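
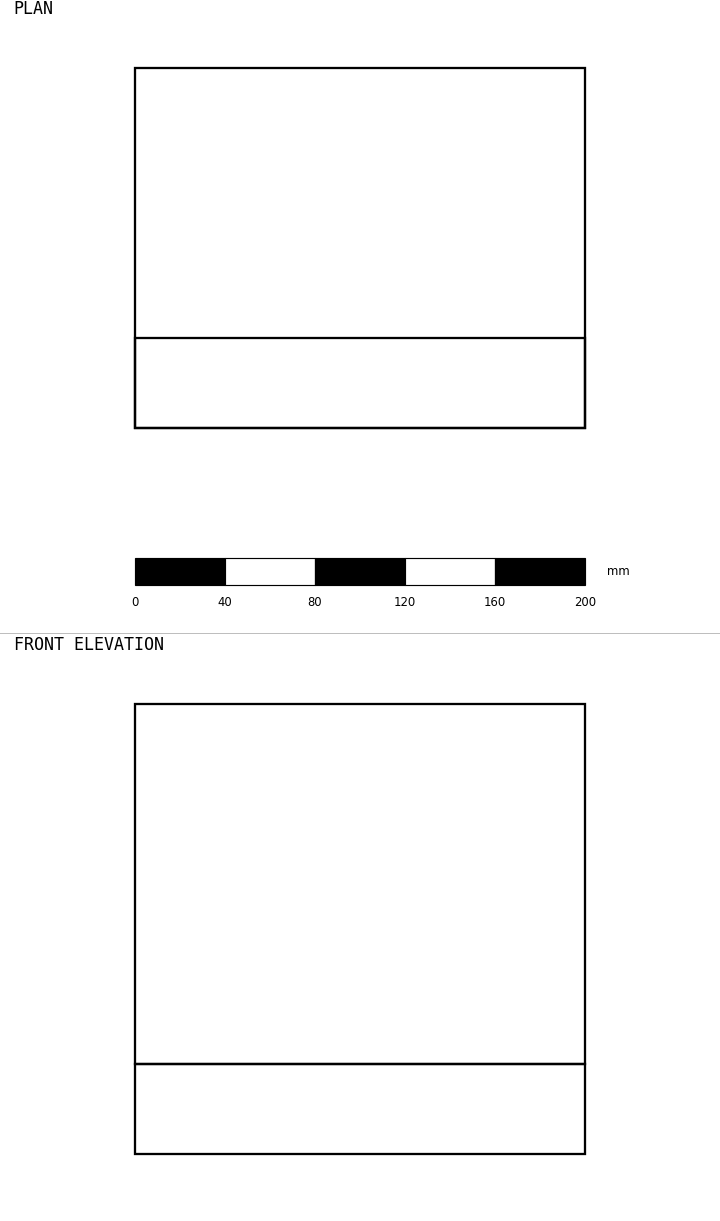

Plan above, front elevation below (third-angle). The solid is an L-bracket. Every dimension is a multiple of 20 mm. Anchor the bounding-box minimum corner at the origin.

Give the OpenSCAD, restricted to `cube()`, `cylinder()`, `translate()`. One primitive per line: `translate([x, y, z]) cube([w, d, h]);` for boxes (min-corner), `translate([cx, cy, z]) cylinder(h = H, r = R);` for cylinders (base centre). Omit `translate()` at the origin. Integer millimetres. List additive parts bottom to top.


cube([200, 160, 40]);
translate([0, 0, 40]) cube([200, 40, 160]);


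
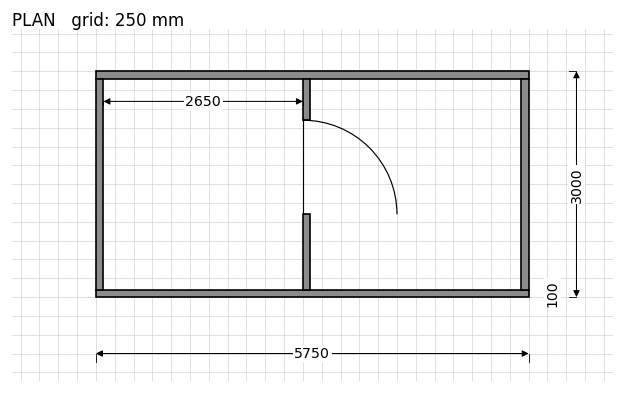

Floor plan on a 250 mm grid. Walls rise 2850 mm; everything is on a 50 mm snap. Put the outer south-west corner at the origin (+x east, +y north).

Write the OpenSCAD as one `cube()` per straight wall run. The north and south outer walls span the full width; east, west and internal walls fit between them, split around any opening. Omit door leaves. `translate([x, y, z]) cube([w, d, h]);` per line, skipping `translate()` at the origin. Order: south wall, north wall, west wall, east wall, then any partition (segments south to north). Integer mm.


cube([5750, 100, 2850]);
translate([0, 2900, 0]) cube([5750, 100, 2850]);
translate([0, 100, 0]) cube([100, 2800, 2850]);
translate([5650, 100, 0]) cube([100, 2800, 2850]);
translate([2750, 100, 0]) cube([100, 1000, 2850]);
translate([2750, 2350, 0]) cube([100, 550, 2850]);


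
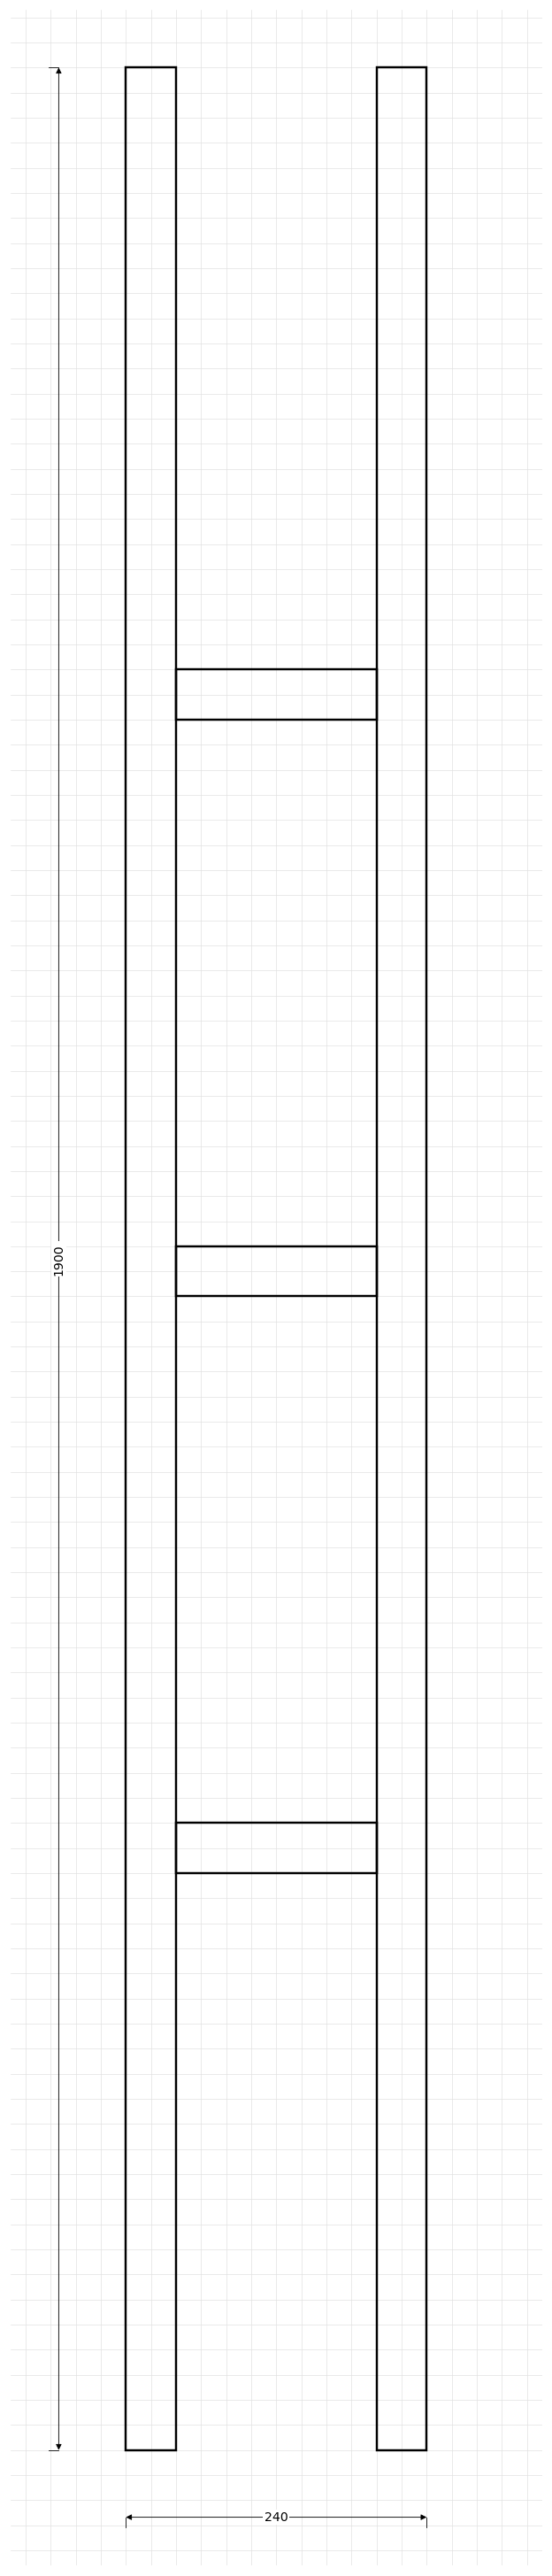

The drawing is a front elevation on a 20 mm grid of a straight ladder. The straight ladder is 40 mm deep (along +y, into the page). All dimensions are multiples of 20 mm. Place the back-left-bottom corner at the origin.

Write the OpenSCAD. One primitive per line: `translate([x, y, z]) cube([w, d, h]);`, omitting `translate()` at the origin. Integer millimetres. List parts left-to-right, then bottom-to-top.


cube([40, 40, 1900]);
translate([40, 0, 460]) cube([160, 40, 40]);
translate([40, 0, 920]) cube([160, 40, 40]);
translate([40, 0, 1380]) cube([160, 40, 40]);
translate([200, 0, 0]) cube([40, 40, 1900]);


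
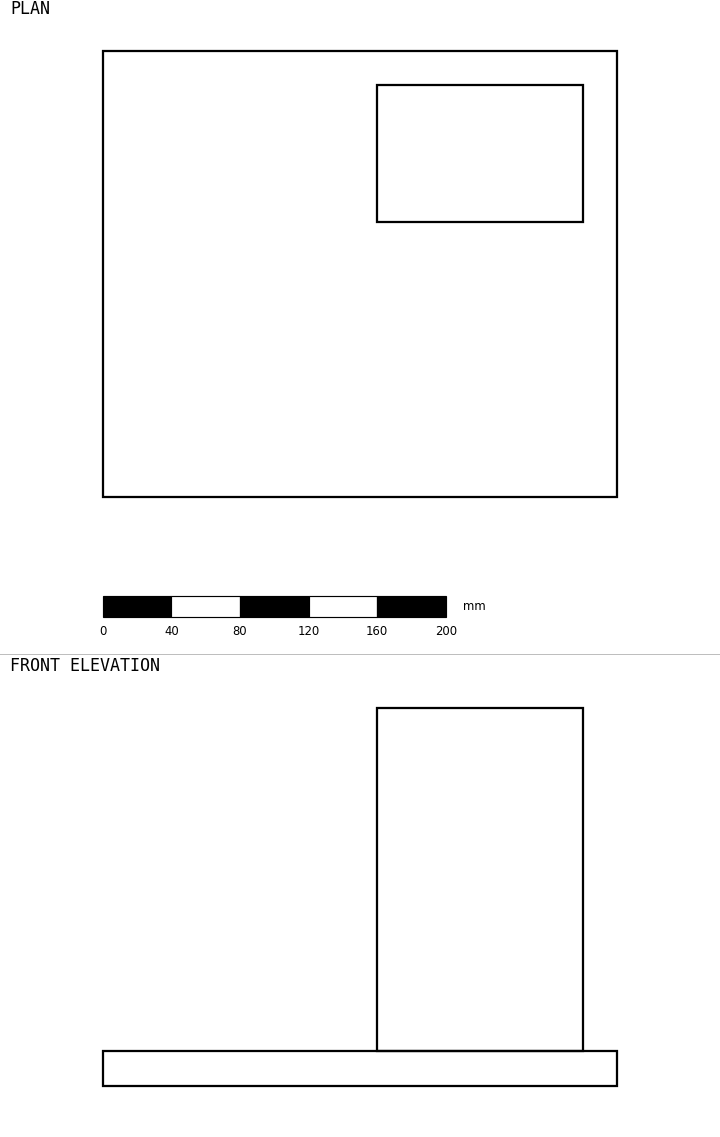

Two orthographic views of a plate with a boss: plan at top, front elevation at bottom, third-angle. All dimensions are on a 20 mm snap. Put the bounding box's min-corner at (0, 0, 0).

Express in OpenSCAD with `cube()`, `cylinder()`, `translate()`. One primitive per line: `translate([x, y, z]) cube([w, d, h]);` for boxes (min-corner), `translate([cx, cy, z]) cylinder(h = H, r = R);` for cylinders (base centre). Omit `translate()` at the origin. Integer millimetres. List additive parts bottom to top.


cube([300, 260, 20]);
translate([160, 160, 20]) cube([120, 80, 200]);


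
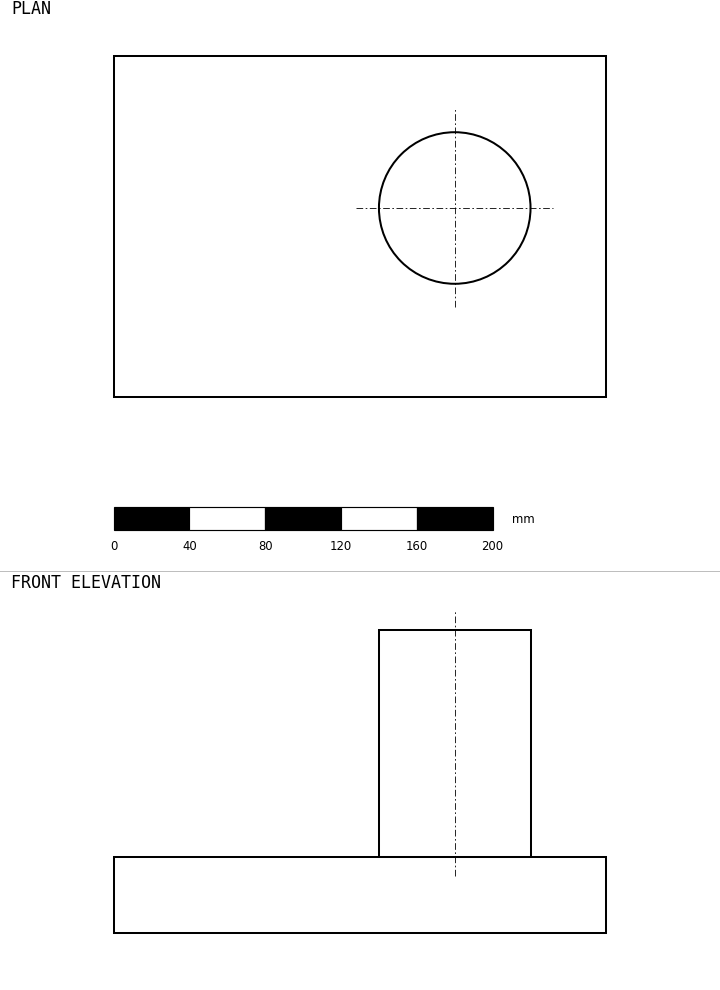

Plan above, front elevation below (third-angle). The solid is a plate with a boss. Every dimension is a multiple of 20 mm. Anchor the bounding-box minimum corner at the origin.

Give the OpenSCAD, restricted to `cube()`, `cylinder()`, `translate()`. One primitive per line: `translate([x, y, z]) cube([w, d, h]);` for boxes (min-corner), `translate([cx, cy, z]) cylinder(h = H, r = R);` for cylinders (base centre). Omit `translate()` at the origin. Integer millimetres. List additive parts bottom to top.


cube([260, 180, 40]);
translate([180, 100, 40]) cylinder(h = 120, r = 40);


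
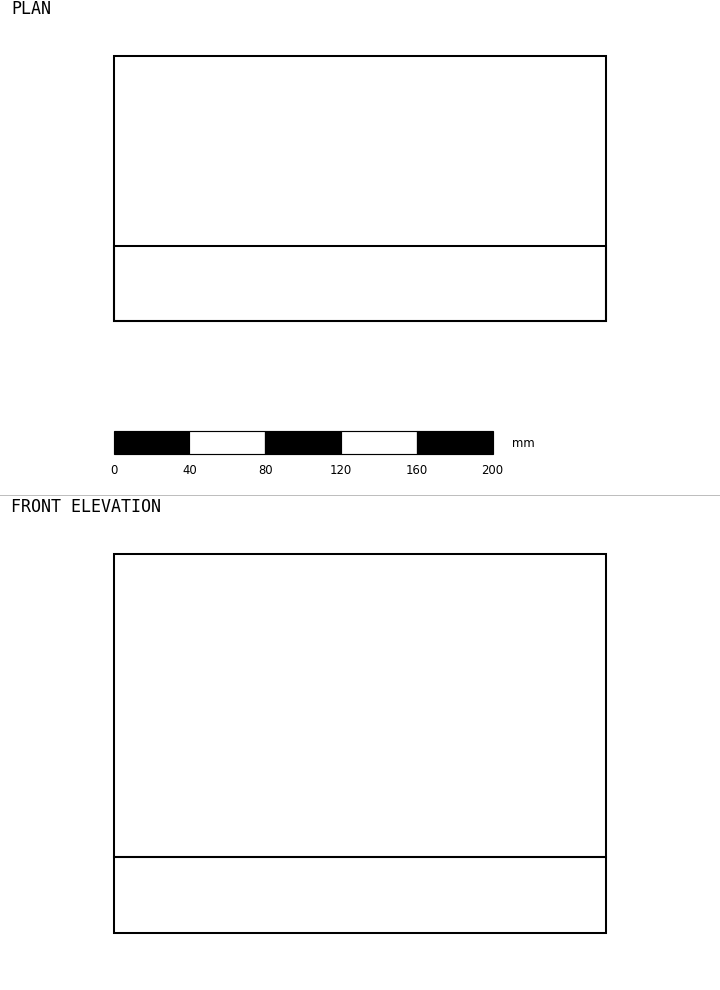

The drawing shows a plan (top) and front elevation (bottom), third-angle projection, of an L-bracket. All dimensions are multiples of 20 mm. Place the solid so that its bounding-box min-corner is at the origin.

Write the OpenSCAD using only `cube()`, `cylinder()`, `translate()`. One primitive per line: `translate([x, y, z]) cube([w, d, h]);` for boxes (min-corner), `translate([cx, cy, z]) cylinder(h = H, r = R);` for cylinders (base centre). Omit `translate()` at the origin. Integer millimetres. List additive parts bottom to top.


cube([260, 140, 40]);
translate([0, 0, 40]) cube([260, 40, 160]);


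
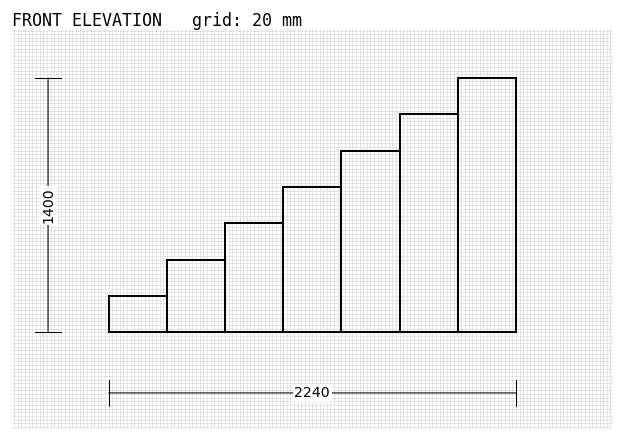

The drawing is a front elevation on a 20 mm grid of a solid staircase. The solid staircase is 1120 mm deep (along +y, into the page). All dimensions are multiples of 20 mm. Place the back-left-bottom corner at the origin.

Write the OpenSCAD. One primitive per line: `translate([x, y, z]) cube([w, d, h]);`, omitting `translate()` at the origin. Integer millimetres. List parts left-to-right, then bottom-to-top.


cube([320, 1120, 200]);
translate([320, 0, 0]) cube([320, 1120, 400]);
translate([640, 0, 0]) cube([320, 1120, 600]);
translate([960, 0, 0]) cube([320, 1120, 800]);
translate([1280, 0, 0]) cube([320, 1120, 1000]);
translate([1600, 0, 0]) cube([320, 1120, 1200]);
translate([1920, 0, 0]) cube([320, 1120, 1400]);


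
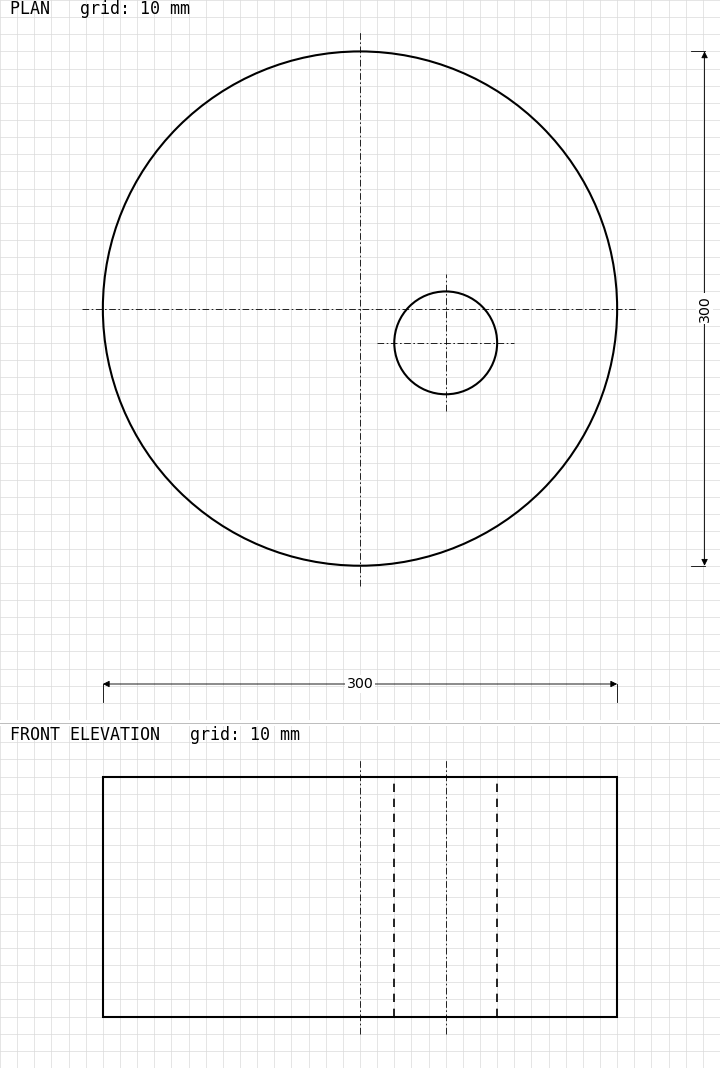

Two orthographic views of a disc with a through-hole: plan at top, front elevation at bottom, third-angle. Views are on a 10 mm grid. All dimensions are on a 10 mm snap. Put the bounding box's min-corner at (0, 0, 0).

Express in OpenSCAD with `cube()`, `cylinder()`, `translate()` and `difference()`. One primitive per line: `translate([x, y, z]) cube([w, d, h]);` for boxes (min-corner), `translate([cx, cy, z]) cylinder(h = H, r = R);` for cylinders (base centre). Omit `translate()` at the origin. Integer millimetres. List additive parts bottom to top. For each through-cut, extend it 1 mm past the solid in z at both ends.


difference() {
  translate([150, 150, 0]) cylinder(h = 140, r = 150);
  translate([200, 130, -1]) cylinder(h = 142, r = 30);
}


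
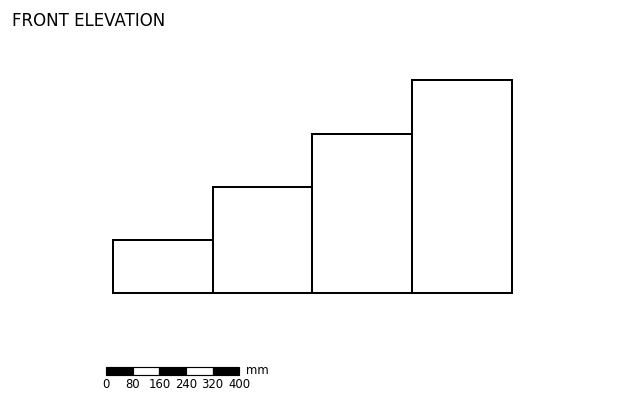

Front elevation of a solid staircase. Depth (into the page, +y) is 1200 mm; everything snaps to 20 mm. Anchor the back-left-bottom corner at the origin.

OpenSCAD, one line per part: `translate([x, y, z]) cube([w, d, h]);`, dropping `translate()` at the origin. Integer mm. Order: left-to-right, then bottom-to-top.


cube([300, 1200, 160]);
translate([300, 0, 0]) cube([300, 1200, 320]);
translate([600, 0, 0]) cube([300, 1200, 480]);
translate([900, 0, 0]) cube([300, 1200, 640]);


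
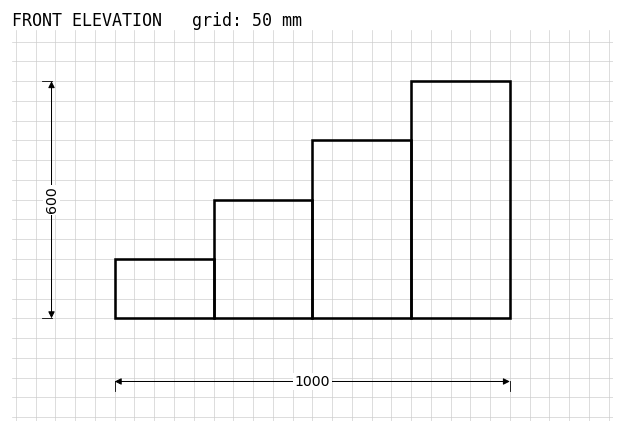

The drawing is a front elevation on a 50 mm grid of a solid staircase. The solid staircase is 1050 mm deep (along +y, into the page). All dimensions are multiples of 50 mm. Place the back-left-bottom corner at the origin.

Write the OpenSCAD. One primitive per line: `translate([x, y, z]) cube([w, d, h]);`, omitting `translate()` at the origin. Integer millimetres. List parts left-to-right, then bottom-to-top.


cube([250, 1050, 150]);
translate([250, 0, 0]) cube([250, 1050, 300]);
translate([500, 0, 0]) cube([250, 1050, 450]);
translate([750, 0, 0]) cube([250, 1050, 600]);


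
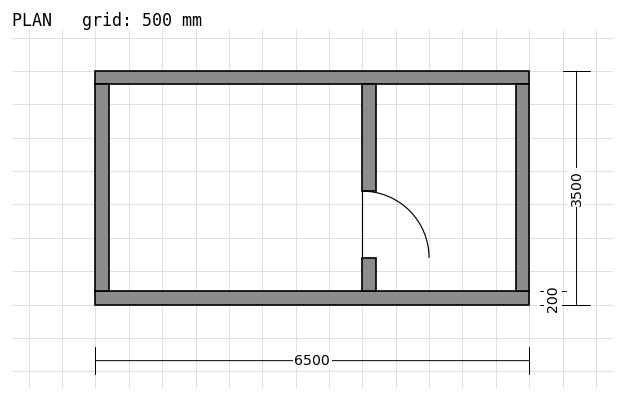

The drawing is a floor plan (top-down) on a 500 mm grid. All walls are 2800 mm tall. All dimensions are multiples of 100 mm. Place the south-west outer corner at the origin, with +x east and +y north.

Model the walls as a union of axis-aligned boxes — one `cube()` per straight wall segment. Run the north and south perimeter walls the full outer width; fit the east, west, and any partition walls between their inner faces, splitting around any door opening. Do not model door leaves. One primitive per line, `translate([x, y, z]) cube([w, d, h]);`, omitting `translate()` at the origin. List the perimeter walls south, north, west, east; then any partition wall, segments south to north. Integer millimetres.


cube([6500, 200, 2800]);
translate([0, 3300, 0]) cube([6500, 200, 2800]);
translate([0, 200, 0]) cube([200, 3100, 2800]);
translate([6300, 200, 0]) cube([200, 3100, 2800]);
translate([4000, 200, 0]) cube([200, 500, 2800]);
translate([4000, 1700, 0]) cube([200, 1600, 2800]);


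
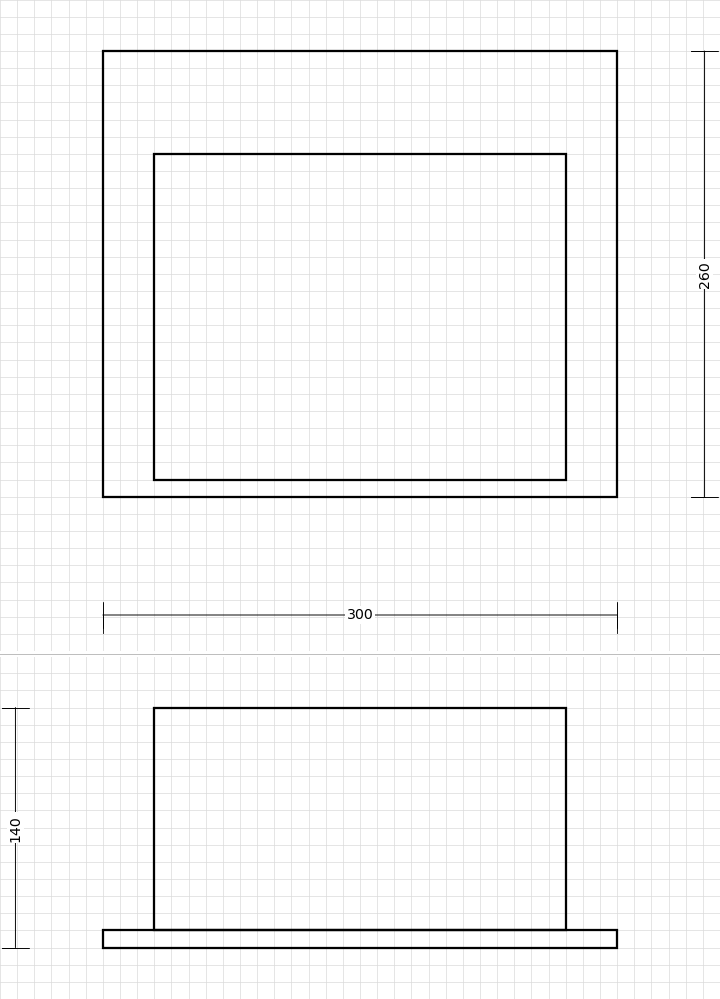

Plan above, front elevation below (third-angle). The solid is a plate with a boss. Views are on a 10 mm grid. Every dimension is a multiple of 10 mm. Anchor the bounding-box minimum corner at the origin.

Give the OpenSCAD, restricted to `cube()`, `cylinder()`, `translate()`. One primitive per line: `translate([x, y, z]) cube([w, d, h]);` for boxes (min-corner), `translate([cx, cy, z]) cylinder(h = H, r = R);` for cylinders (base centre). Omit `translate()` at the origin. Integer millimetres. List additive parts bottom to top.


cube([300, 260, 10]);
translate([30, 10, 10]) cube([240, 190, 130]);


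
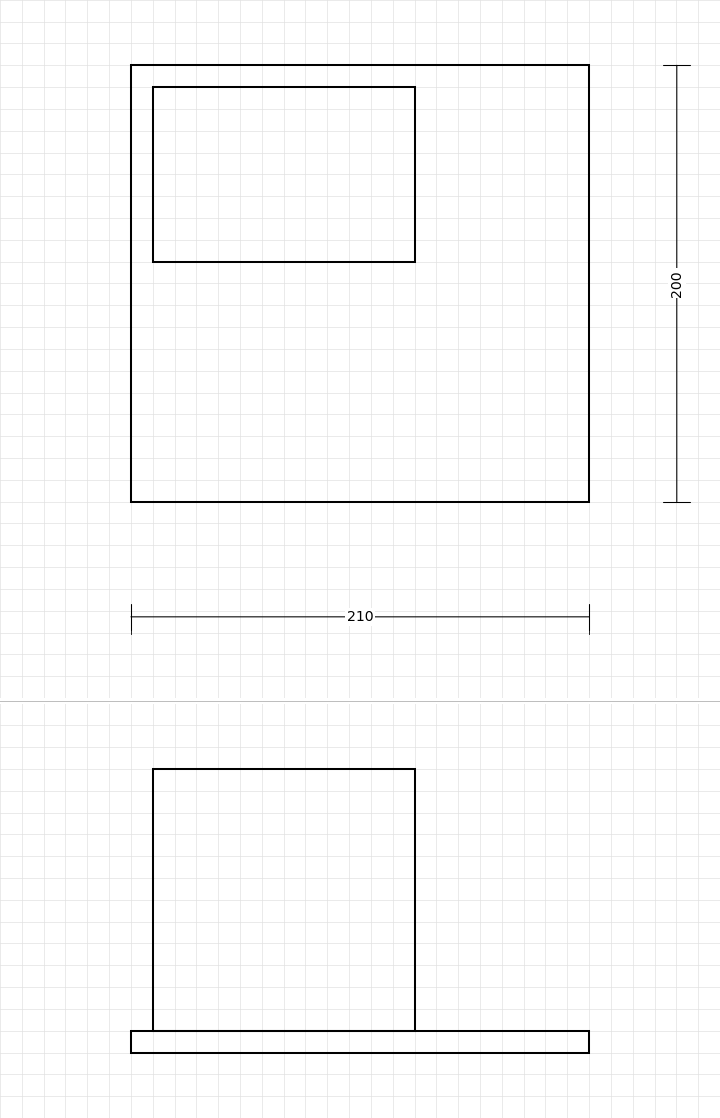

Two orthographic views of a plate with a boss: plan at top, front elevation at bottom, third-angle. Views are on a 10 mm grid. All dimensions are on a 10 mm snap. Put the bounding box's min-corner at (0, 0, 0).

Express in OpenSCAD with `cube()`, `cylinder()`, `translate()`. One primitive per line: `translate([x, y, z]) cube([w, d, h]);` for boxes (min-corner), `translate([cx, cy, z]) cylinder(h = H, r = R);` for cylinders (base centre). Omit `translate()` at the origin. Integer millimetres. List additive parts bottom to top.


cube([210, 200, 10]);
translate([10, 110, 10]) cube([120, 80, 120]);


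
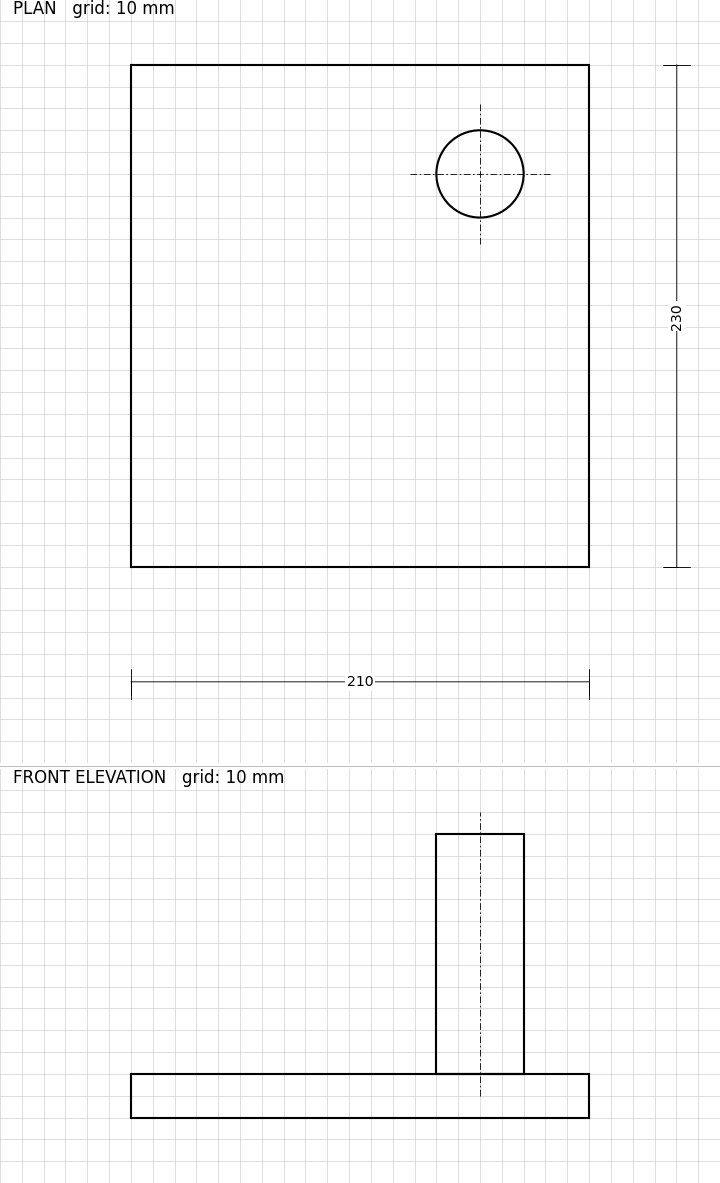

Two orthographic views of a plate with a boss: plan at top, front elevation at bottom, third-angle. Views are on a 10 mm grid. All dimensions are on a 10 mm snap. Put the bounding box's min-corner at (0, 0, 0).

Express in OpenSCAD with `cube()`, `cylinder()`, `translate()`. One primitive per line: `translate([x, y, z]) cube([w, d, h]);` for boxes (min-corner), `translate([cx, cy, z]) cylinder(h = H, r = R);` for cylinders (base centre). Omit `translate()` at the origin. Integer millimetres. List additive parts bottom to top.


cube([210, 230, 20]);
translate([160, 180, 20]) cylinder(h = 110, r = 20);


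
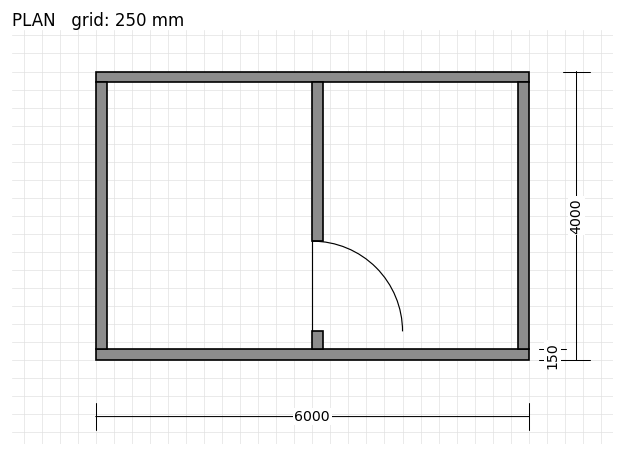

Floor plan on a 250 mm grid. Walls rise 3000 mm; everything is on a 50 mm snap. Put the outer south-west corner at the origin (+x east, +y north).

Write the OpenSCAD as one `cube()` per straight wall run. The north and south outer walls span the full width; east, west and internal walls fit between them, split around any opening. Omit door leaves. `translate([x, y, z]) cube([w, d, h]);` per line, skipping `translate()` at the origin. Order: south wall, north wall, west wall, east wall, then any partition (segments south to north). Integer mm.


cube([6000, 150, 3000]);
translate([0, 3850, 0]) cube([6000, 150, 3000]);
translate([0, 150, 0]) cube([150, 3700, 3000]);
translate([5850, 150, 0]) cube([150, 3700, 3000]);
translate([3000, 150, 0]) cube([150, 250, 3000]);
translate([3000, 1650, 0]) cube([150, 2200, 3000]);


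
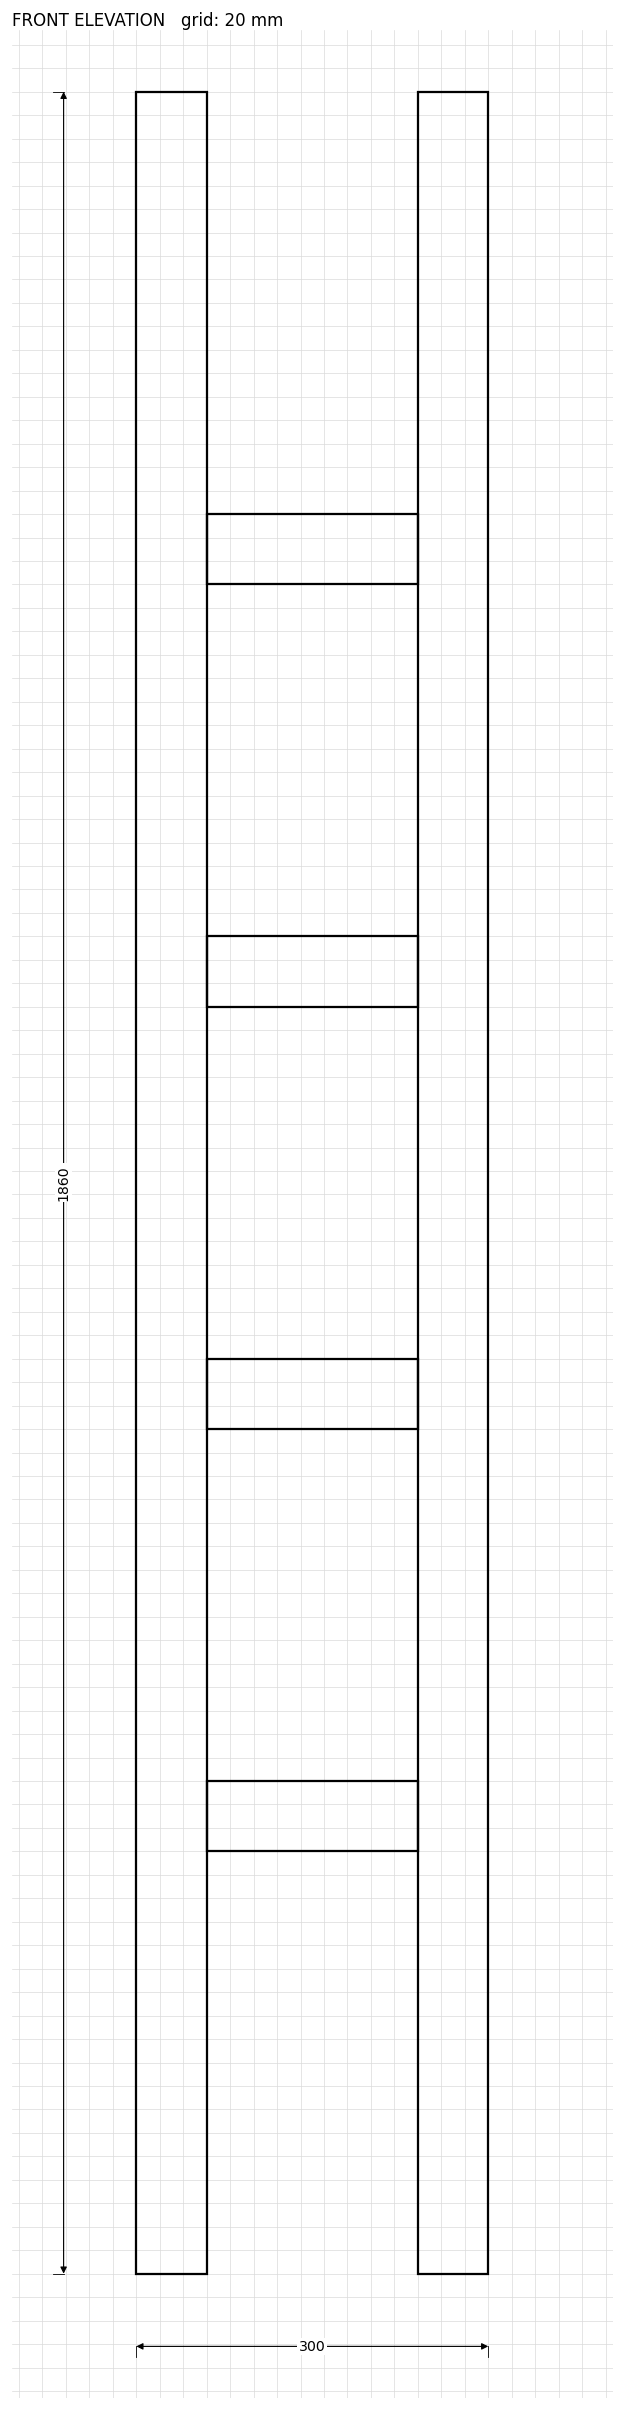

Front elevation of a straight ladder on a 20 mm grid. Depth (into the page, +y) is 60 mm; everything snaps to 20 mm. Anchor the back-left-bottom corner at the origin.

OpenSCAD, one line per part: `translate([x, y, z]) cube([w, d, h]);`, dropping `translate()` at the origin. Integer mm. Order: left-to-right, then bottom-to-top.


cube([60, 60, 1860]);
translate([60, 0, 360]) cube([180, 60, 60]);
translate([60, 0, 720]) cube([180, 60, 60]);
translate([60, 0, 1080]) cube([180, 60, 60]);
translate([60, 0, 1440]) cube([180, 60, 60]);
translate([240, 0, 0]) cube([60, 60, 1860]);


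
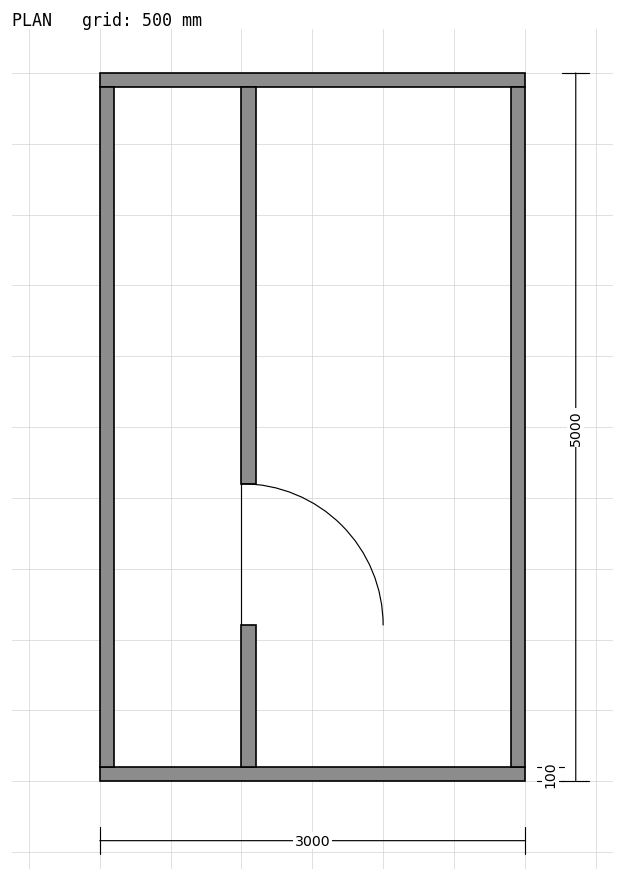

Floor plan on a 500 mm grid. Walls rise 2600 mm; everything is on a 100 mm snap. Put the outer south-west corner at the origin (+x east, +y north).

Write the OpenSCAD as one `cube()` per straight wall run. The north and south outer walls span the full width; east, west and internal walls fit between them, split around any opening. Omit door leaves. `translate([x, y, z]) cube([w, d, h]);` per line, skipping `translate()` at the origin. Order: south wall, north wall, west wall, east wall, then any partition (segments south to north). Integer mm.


cube([3000, 100, 2600]);
translate([0, 4900, 0]) cube([3000, 100, 2600]);
translate([0, 100, 0]) cube([100, 4800, 2600]);
translate([2900, 100, 0]) cube([100, 4800, 2600]);
translate([1000, 100, 0]) cube([100, 1000, 2600]);
translate([1000, 2100, 0]) cube([100, 2800, 2600]);


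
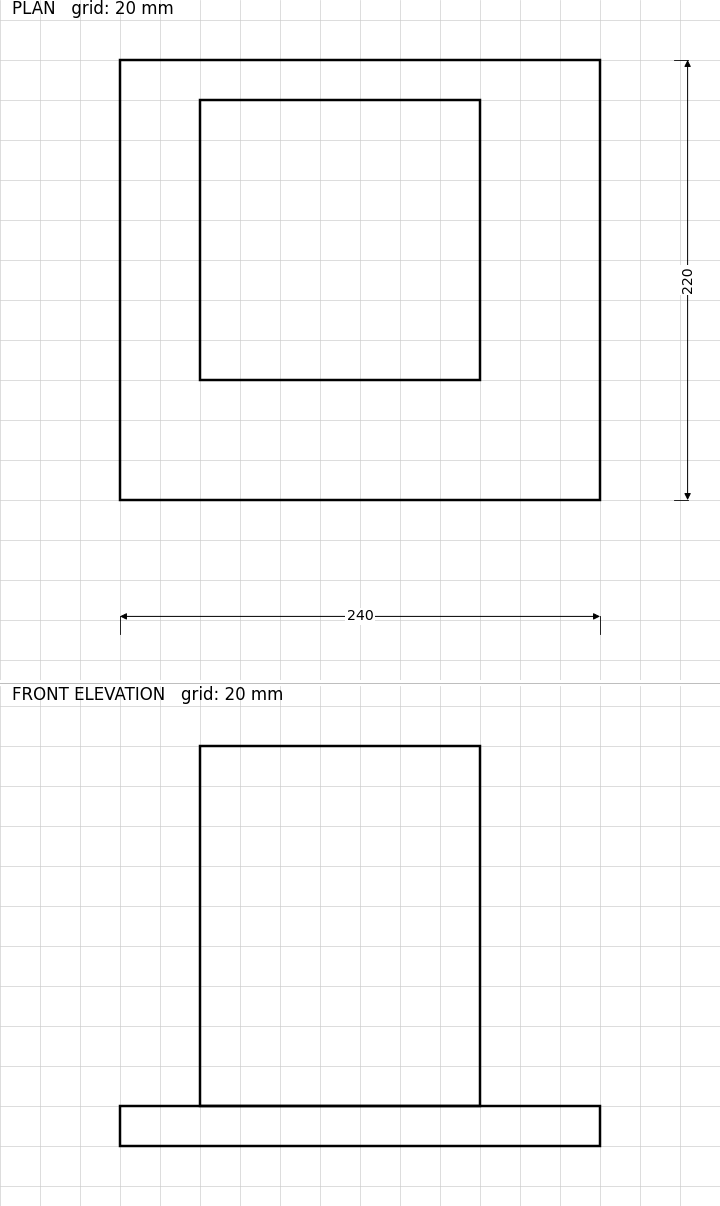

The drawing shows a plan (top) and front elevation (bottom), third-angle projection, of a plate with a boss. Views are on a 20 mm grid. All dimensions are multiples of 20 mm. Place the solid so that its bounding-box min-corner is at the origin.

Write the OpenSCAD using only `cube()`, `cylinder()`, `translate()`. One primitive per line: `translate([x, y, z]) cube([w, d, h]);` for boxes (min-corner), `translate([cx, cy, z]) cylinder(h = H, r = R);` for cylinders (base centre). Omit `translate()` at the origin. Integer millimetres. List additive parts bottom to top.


cube([240, 220, 20]);
translate([40, 60, 20]) cube([140, 140, 180]);


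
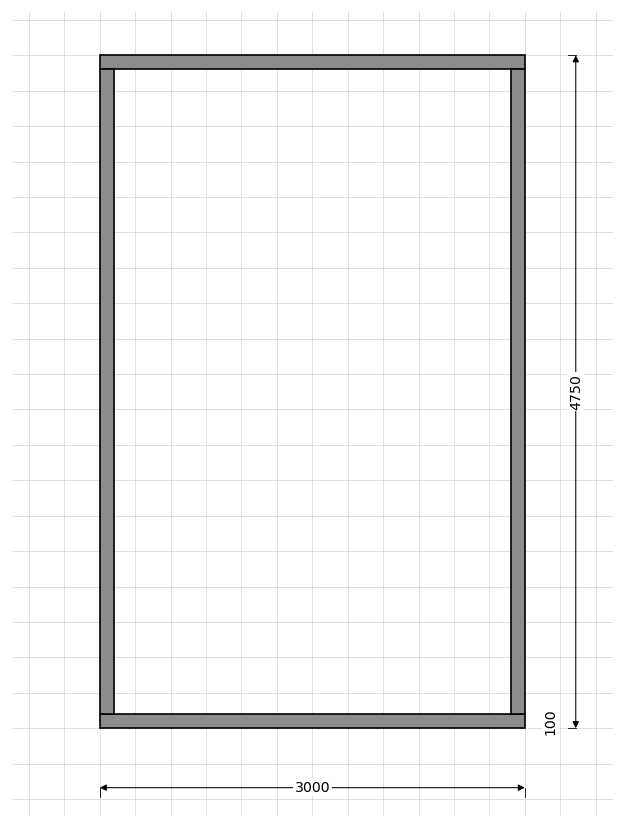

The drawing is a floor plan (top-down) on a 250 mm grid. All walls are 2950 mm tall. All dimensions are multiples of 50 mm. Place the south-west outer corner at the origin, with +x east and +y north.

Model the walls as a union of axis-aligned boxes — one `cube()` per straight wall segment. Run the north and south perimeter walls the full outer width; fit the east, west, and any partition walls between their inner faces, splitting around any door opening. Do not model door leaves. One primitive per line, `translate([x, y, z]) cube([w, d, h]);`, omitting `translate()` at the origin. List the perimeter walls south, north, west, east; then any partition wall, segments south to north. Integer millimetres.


cube([3000, 100, 2950]);
translate([0, 4650, 0]) cube([3000, 100, 2950]);
translate([0, 100, 0]) cube([100, 4550, 2950]);
translate([2900, 100, 0]) cube([100, 4550, 2950]);


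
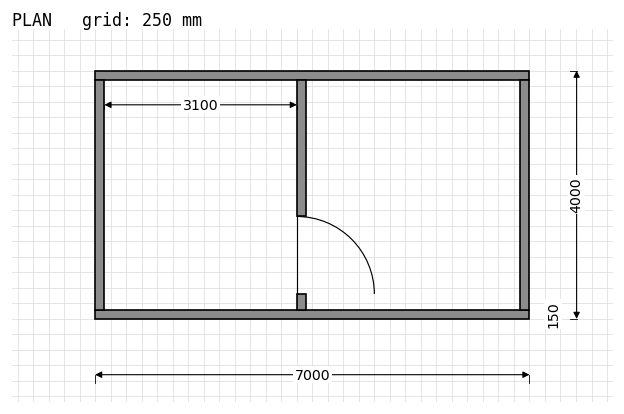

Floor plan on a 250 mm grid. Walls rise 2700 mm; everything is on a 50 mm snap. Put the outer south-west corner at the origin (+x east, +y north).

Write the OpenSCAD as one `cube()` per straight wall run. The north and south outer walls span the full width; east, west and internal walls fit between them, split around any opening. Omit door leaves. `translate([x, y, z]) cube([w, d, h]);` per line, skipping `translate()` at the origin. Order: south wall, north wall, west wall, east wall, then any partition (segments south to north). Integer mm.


cube([7000, 150, 2700]);
translate([0, 3850, 0]) cube([7000, 150, 2700]);
translate([0, 150, 0]) cube([150, 3700, 2700]);
translate([6850, 150, 0]) cube([150, 3700, 2700]);
translate([3250, 150, 0]) cube([150, 250, 2700]);
translate([3250, 1650, 0]) cube([150, 2200, 2700]);


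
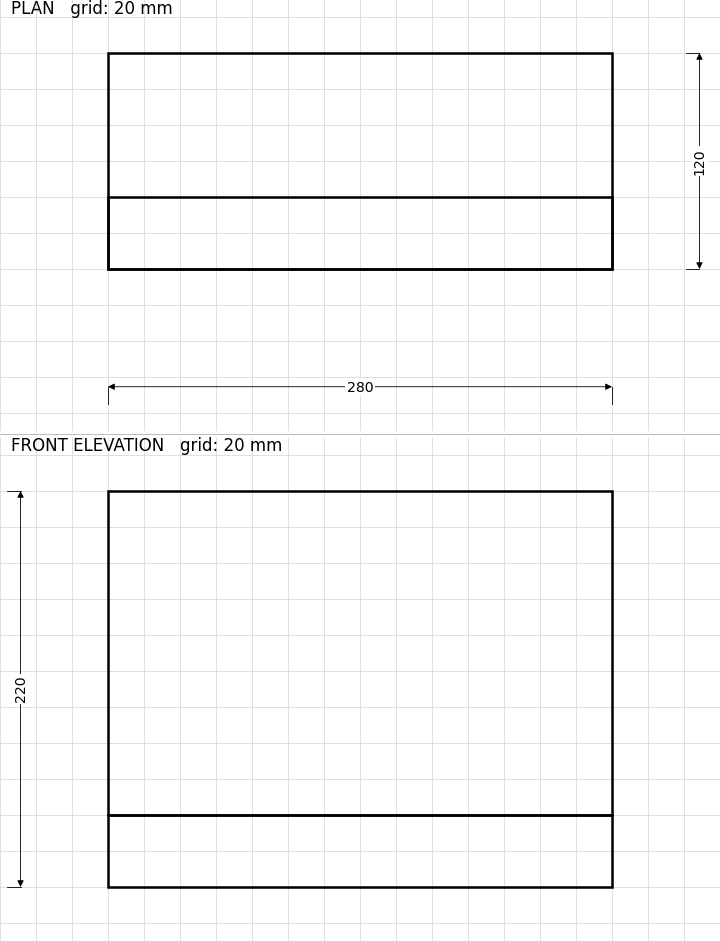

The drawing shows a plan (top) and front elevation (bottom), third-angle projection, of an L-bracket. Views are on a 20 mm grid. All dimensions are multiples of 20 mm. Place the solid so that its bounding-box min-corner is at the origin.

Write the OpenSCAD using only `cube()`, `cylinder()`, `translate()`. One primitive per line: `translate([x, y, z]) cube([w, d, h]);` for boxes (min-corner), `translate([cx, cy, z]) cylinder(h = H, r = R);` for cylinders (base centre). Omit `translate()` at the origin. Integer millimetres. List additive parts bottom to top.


cube([280, 120, 40]);
translate([0, 0, 40]) cube([280, 40, 180]);


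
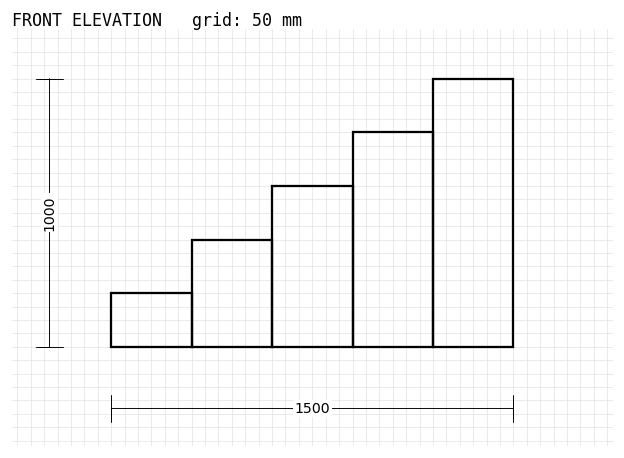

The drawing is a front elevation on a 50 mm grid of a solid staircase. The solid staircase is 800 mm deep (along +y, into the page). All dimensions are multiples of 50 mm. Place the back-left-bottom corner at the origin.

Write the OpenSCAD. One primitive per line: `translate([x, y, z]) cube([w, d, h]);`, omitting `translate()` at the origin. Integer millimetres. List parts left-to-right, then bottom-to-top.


cube([300, 800, 200]);
translate([300, 0, 0]) cube([300, 800, 400]);
translate([600, 0, 0]) cube([300, 800, 600]);
translate([900, 0, 0]) cube([300, 800, 800]);
translate([1200, 0, 0]) cube([300, 800, 1000]);


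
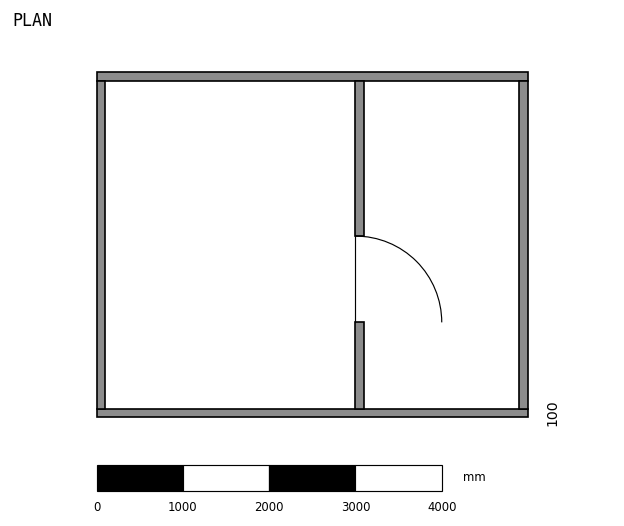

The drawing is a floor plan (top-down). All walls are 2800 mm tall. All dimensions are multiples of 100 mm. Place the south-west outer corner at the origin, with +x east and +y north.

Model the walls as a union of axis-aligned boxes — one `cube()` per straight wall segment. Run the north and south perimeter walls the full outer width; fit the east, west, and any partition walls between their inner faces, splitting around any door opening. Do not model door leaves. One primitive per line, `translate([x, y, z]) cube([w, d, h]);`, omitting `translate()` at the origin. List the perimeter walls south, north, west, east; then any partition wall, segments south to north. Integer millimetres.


cube([5000, 100, 2800]);
translate([0, 3900, 0]) cube([5000, 100, 2800]);
translate([0, 100, 0]) cube([100, 3800, 2800]);
translate([4900, 100, 0]) cube([100, 3800, 2800]);
translate([3000, 100, 0]) cube([100, 1000, 2800]);
translate([3000, 2100, 0]) cube([100, 1800, 2800]);


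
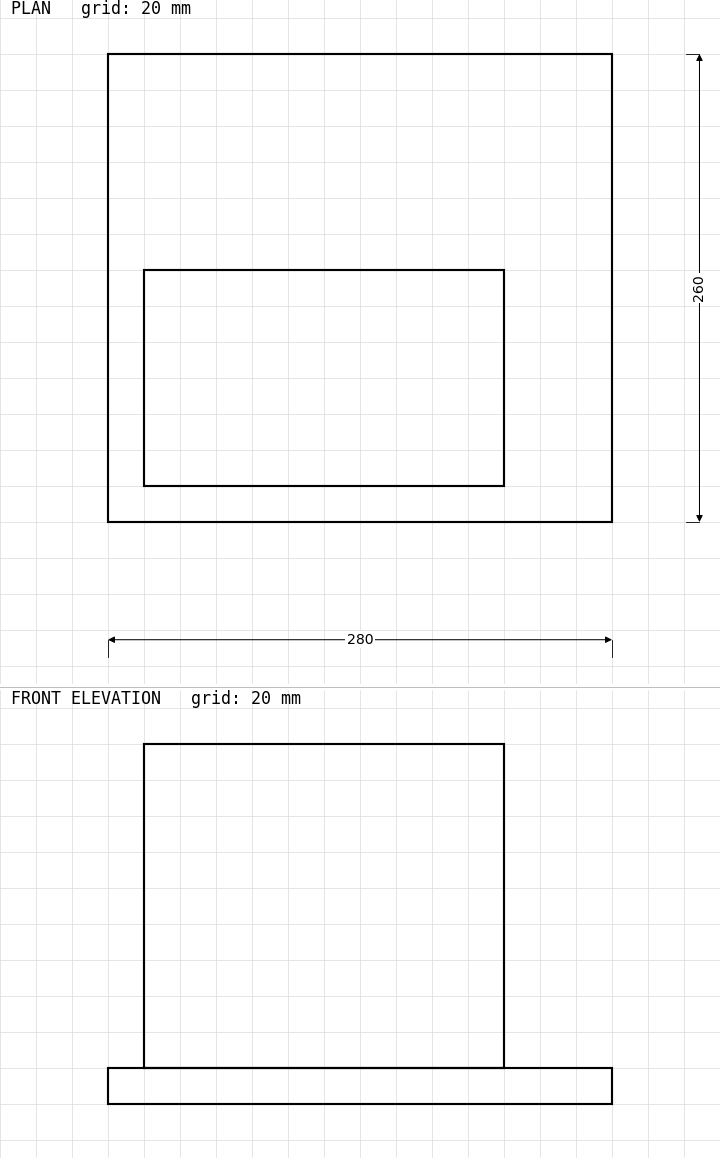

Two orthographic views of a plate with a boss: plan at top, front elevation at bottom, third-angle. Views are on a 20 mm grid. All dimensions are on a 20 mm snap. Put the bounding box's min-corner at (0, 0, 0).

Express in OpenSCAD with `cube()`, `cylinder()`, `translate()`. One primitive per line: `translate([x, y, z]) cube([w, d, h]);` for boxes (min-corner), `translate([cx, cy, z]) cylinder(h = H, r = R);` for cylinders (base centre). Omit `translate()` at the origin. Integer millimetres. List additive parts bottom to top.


cube([280, 260, 20]);
translate([20, 20, 20]) cube([200, 120, 180]);


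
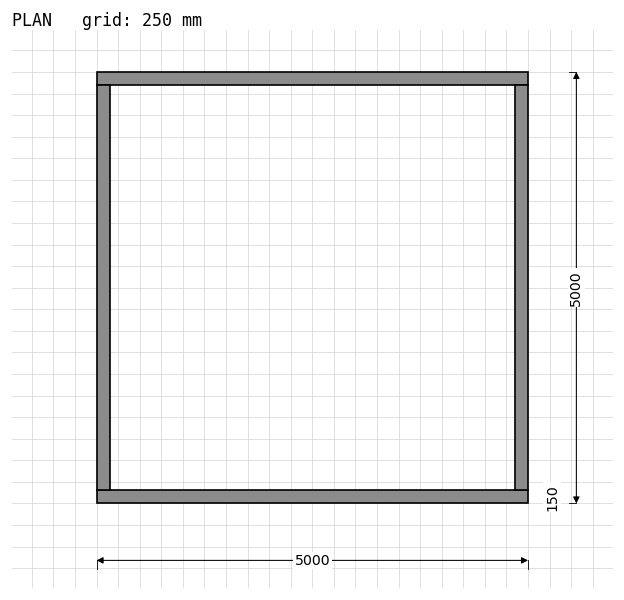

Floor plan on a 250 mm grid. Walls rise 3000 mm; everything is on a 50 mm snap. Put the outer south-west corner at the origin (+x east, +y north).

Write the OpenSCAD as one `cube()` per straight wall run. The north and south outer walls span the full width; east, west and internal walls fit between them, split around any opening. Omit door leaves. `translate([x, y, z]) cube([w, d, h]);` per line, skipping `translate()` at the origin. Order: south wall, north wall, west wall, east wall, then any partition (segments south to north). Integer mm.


cube([5000, 150, 3000]);
translate([0, 4850, 0]) cube([5000, 150, 3000]);
translate([0, 150, 0]) cube([150, 4700, 3000]);
translate([4850, 150, 0]) cube([150, 4700, 3000]);


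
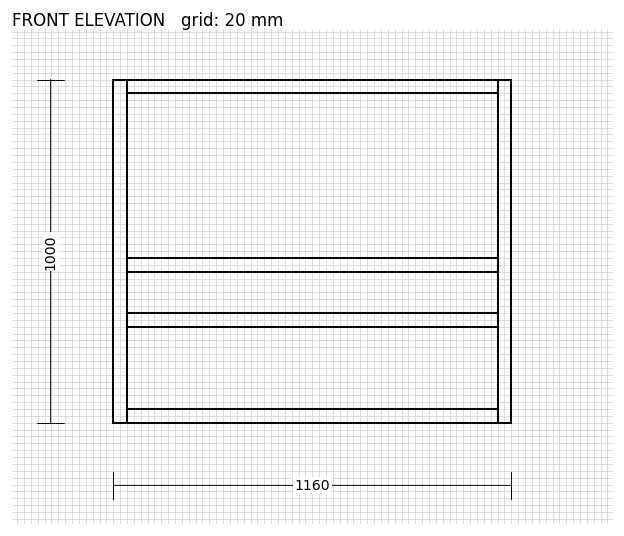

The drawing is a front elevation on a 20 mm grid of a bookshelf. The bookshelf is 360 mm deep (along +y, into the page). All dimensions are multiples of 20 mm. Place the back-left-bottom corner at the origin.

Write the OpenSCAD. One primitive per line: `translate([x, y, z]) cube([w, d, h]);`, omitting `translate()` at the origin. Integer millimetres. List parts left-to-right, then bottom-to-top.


cube([40, 360, 1000]);
translate([40, 0, 0]) cube([1080, 360, 40]);
translate([40, 0, 280]) cube([1080, 360, 40]);
translate([40, 0, 440]) cube([1080, 360, 40]);
translate([40, 0, 960]) cube([1080, 360, 40]);
translate([1120, 0, 0]) cube([40, 360, 1000]);


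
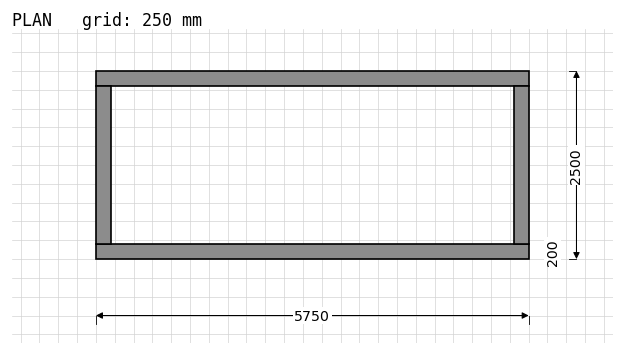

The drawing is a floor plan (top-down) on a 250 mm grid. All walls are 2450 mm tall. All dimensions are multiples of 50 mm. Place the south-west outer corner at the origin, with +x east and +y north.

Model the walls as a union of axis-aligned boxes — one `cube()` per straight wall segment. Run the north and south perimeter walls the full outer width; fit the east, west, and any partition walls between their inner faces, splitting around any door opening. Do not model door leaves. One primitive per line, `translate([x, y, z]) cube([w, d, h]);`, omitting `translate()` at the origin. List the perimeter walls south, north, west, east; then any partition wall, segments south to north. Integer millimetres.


cube([5750, 200, 2450]);
translate([0, 2300, 0]) cube([5750, 200, 2450]);
translate([0, 200, 0]) cube([200, 2100, 2450]);
translate([5550, 200, 0]) cube([200, 2100, 2450]);


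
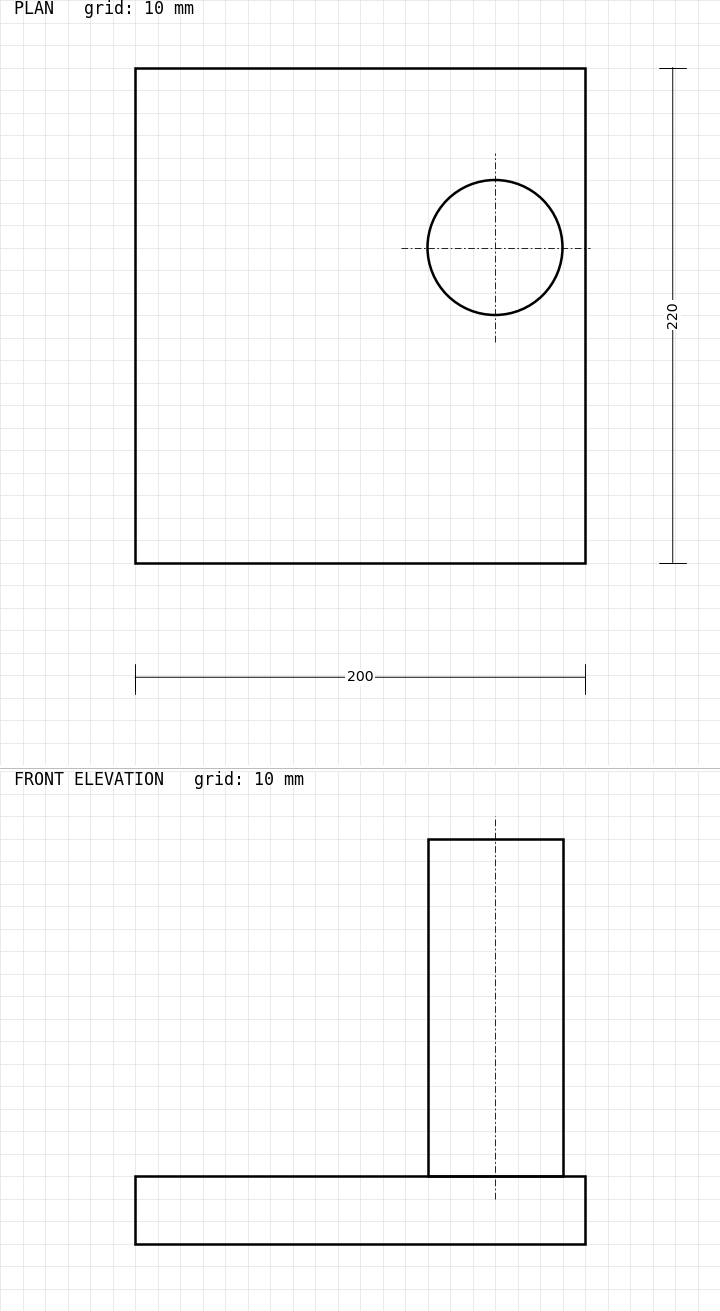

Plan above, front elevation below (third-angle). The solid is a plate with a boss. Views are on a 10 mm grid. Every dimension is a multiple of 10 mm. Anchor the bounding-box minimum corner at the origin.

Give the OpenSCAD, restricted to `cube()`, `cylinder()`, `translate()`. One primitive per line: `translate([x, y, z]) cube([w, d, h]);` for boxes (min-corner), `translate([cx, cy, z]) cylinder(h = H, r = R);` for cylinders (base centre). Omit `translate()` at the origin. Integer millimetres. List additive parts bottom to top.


cube([200, 220, 30]);
translate([160, 140, 30]) cylinder(h = 150, r = 30);


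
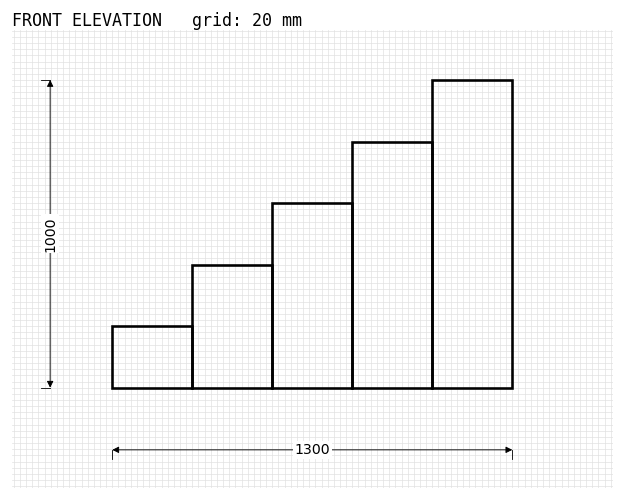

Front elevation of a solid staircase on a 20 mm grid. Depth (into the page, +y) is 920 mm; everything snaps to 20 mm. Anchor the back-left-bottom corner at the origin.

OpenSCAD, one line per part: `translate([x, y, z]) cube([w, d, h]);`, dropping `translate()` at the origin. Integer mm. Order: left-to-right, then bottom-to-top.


cube([260, 920, 200]);
translate([260, 0, 0]) cube([260, 920, 400]);
translate([520, 0, 0]) cube([260, 920, 600]);
translate([780, 0, 0]) cube([260, 920, 800]);
translate([1040, 0, 0]) cube([260, 920, 1000]);


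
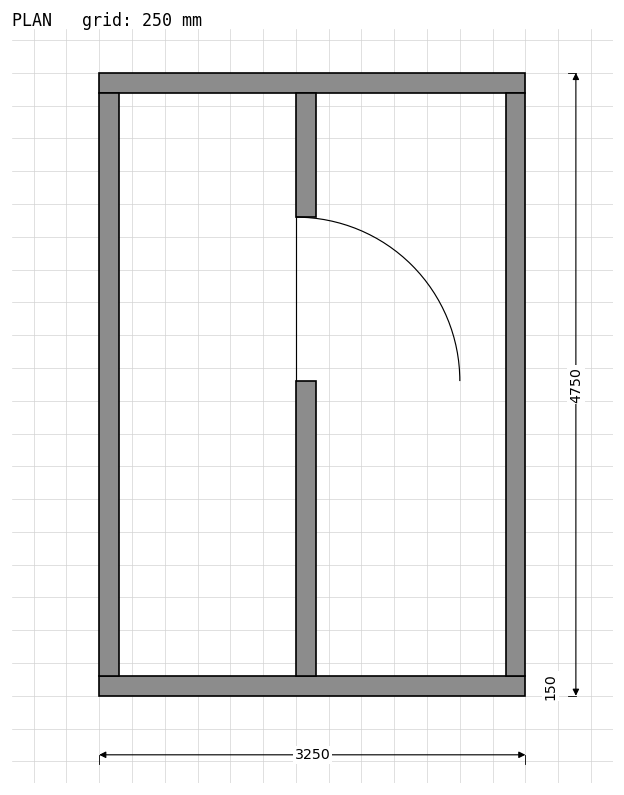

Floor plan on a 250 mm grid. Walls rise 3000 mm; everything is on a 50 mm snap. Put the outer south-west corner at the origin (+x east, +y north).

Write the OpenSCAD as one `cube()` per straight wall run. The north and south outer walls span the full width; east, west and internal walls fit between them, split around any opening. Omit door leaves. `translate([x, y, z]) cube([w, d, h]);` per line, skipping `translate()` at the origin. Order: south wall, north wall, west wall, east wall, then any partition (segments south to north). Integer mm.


cube([3250, 150, 3000]);
translate([0, 4600, 0]) cube([3250, 150, 3000]);
translate([0, 150, 0]) cube([150, 4450, 3000]);
translate([3100, 150, 0]) cube([150, 4450, 3000]);
translate([1500, 150, 0]) cube([150, 2250, 3000]);
translate([1500, 3650, 0]) cube([150, 950, 3000]);


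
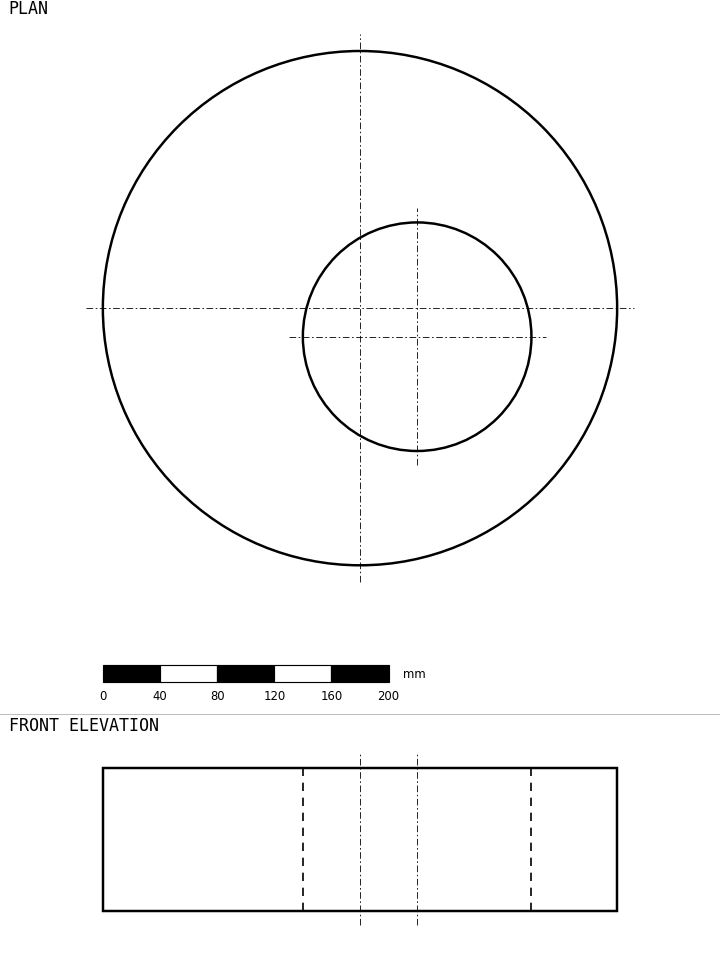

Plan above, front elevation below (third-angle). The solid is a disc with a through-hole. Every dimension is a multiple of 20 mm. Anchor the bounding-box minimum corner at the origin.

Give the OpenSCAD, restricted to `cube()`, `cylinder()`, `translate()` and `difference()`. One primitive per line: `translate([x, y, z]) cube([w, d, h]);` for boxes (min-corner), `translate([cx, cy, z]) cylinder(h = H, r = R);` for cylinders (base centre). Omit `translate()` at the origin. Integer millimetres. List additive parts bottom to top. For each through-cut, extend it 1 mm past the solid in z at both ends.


difference() {
  translate([180, 180, 0]) cylinder(h = 100, r = 180);
  translate([220, 160, -1]) cylinder(h = 102, r = 80);
}


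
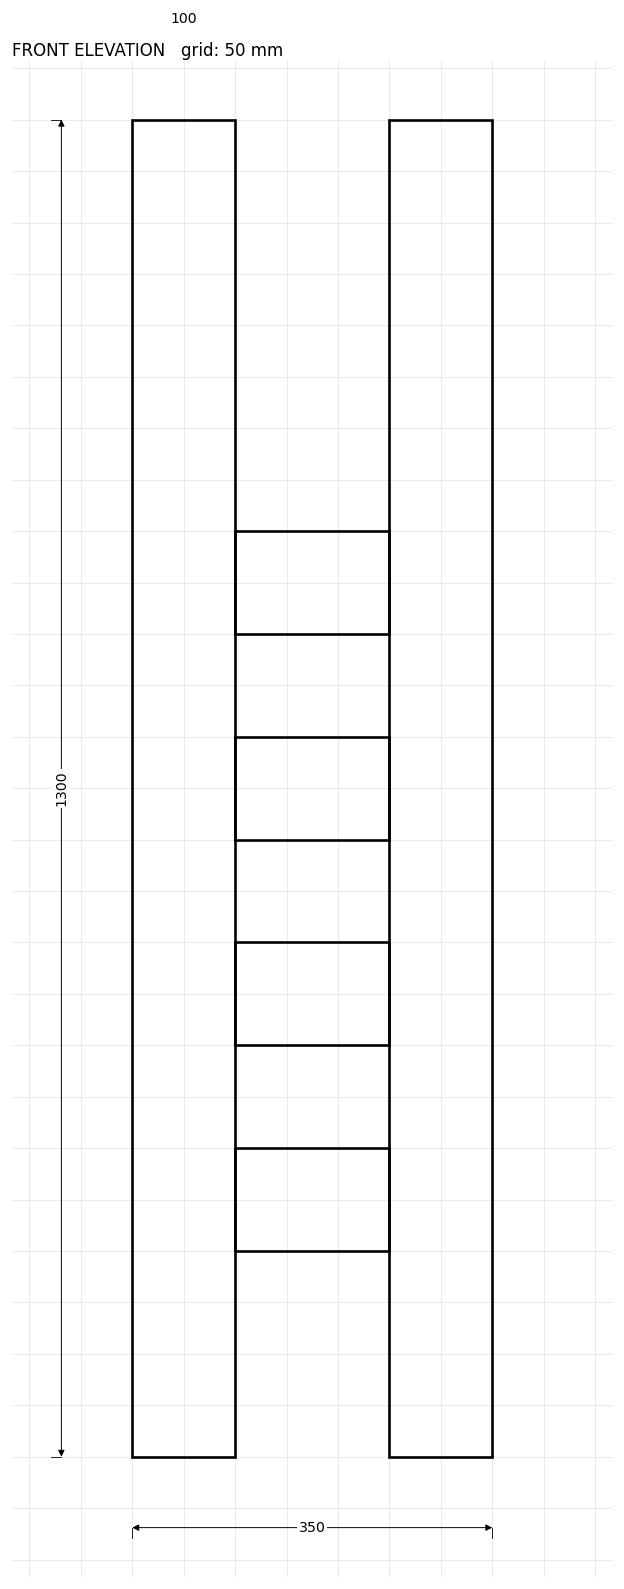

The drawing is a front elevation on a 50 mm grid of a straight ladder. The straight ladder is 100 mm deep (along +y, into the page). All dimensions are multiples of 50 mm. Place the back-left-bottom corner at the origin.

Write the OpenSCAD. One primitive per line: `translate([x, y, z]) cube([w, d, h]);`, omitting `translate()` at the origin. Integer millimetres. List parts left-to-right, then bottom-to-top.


cube([100, 100, 1300]);
translate([100, 0, 200]) cube([150, 100, 100]);
translate([100, 0, 400]) cube([150, 100, 100]);
translate([100, 0, 600]) cube([150, 100, 100]);
translate([100, 0, 800]) cube([150, 100, 100]);
translate([250, 0, 0]) cube([100, 100, 1300]);


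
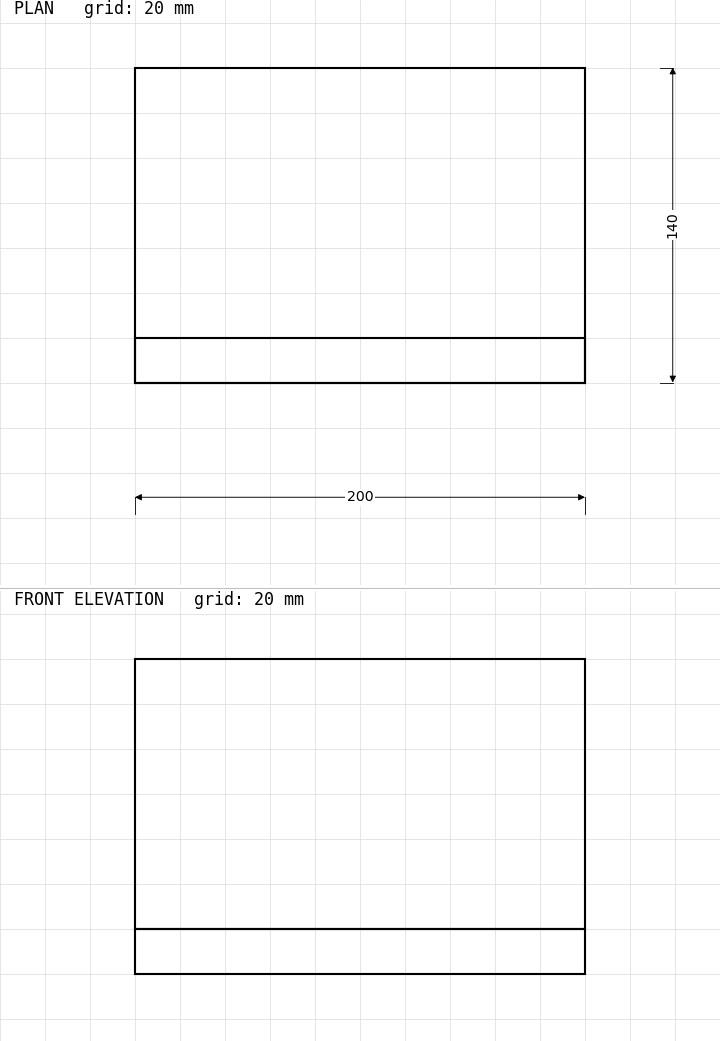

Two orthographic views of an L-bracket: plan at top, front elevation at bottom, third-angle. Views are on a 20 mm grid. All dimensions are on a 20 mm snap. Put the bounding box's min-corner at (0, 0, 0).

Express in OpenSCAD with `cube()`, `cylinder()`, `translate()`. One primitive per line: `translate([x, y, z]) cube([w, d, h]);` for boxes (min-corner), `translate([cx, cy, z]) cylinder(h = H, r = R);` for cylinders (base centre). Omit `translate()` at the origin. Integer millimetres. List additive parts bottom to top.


cube([200, 140, 20]);
translate([0, 0, 20]) cube([200, 20, 120]);


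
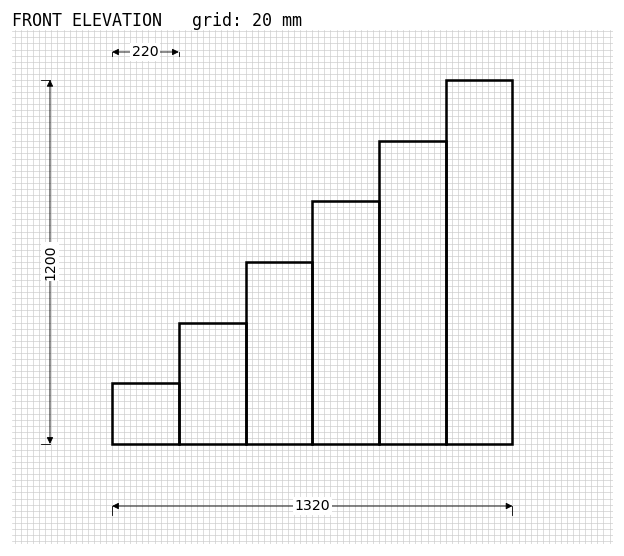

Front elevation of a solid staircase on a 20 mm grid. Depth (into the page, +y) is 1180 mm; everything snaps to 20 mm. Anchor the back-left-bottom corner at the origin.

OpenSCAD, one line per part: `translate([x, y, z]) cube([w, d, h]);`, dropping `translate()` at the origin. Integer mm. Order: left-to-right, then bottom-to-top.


cube([220, 1180, 200]);
translate([220, 0, 0]) cube([220, 1180, 400]);
translate([440, 0, 0]) cube([220, 1180, 600]);
translate([660, 0, 0]) cube([220, 1180, 800]);
translate([880, 0, 0]) cube([220, 1180, 1000]);
translate([1100, 0, 0]) cube([220, 1180, 1200]);


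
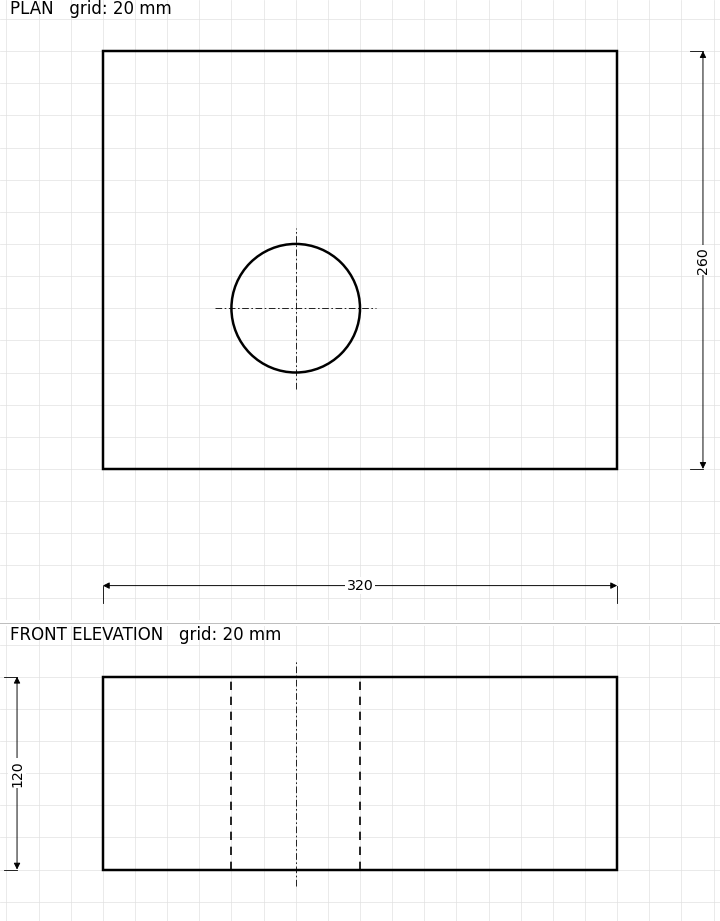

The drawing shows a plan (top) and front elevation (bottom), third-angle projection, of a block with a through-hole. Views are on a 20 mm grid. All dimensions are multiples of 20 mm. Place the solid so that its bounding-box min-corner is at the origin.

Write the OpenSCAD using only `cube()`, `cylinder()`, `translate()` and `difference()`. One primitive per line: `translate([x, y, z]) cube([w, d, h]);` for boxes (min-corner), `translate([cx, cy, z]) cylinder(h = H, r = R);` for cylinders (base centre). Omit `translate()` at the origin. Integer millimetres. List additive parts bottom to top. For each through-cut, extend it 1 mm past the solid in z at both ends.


difference() {
  cube([320, 260, 120]);
  translate([120, 100, -1]) cylinder(h = 122, r = 40);
}


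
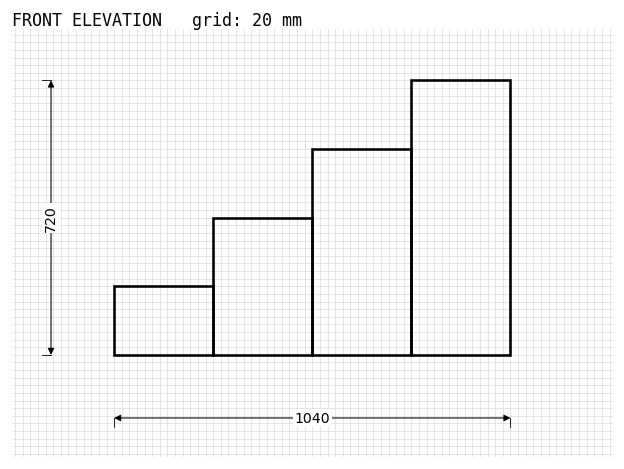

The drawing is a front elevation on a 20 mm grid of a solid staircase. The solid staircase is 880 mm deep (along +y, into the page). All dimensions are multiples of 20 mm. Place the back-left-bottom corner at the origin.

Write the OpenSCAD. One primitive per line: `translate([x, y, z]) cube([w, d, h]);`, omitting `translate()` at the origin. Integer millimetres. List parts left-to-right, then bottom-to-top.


cube([260, 880, 180]);
translate([260, 0, 0]) cube([260, 880, 360]);
translate([520, 0, 0]) cube([260, 880, 540]);
translate([780, 0, 0]) cube([260, 880, 720]);


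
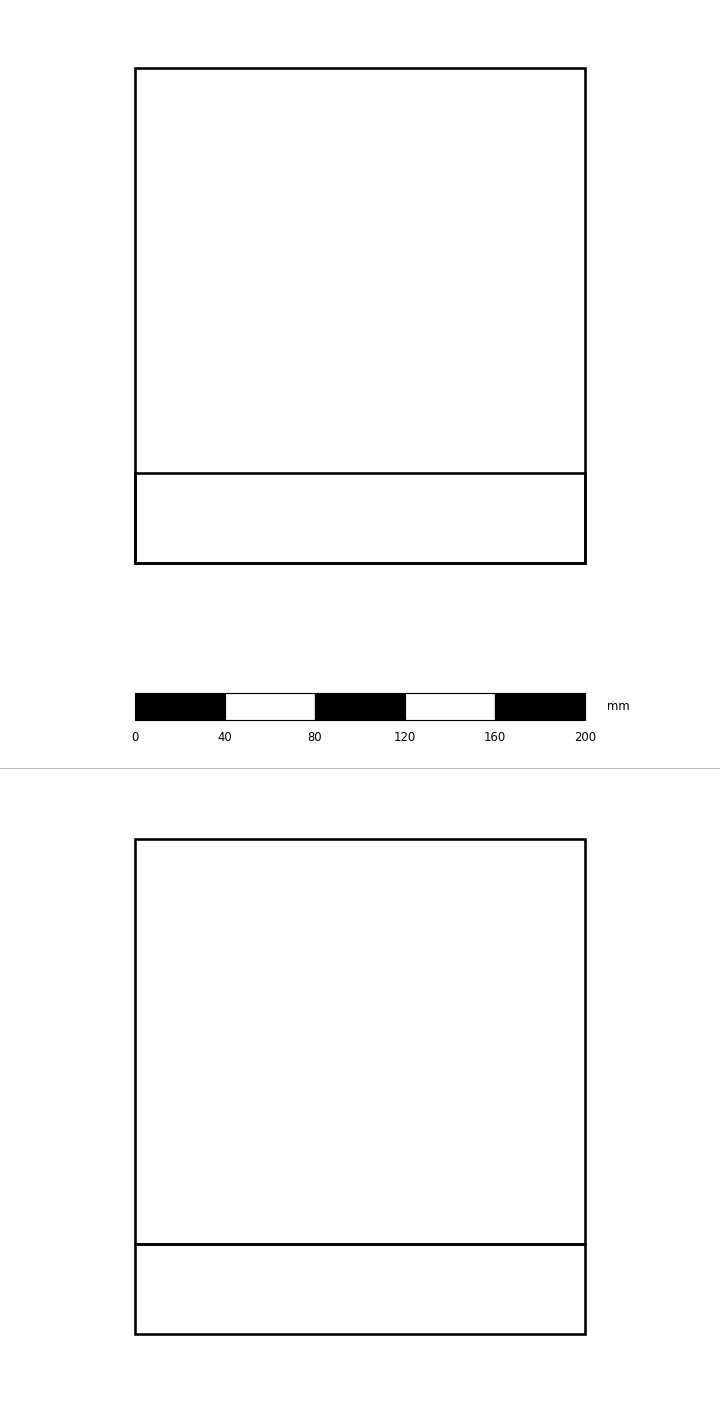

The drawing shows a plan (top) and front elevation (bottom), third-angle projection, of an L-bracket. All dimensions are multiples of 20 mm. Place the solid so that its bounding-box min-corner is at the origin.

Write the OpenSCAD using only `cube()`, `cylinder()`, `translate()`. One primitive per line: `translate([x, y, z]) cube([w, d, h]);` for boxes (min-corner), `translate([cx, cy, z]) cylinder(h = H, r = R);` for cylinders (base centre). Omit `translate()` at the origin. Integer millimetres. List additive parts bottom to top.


cube([200, 220, 40]);
translate([0, 0, 40]) cube([200, 40, 180]);
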